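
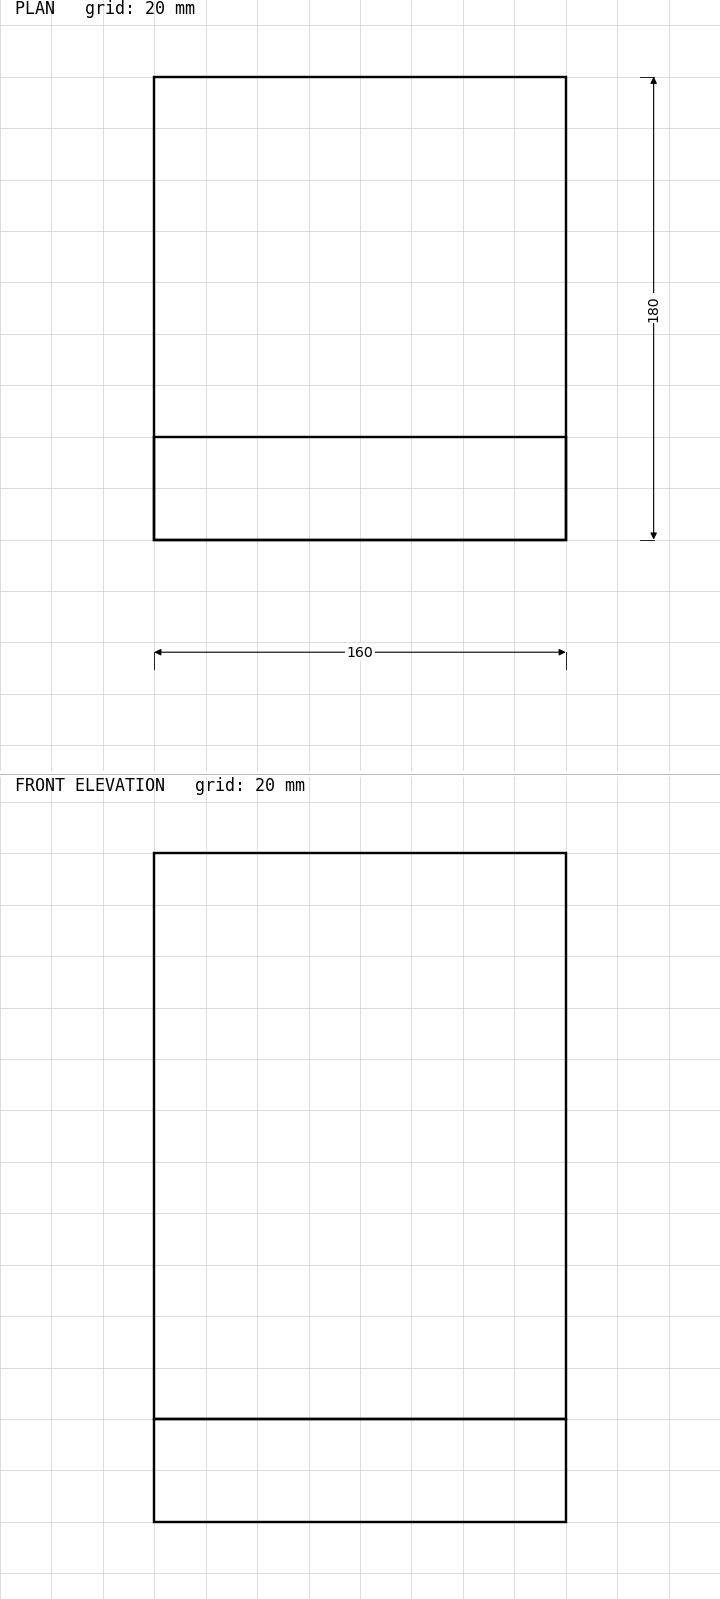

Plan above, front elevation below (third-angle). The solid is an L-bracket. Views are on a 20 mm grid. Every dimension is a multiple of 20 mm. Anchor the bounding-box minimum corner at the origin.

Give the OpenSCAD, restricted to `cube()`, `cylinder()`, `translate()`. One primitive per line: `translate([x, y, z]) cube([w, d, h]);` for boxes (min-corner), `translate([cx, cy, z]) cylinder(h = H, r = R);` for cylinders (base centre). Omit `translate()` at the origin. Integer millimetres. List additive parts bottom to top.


cube([160, 180, 40]);
translate([0, 0, 40]) cube([160, 40, 220]);


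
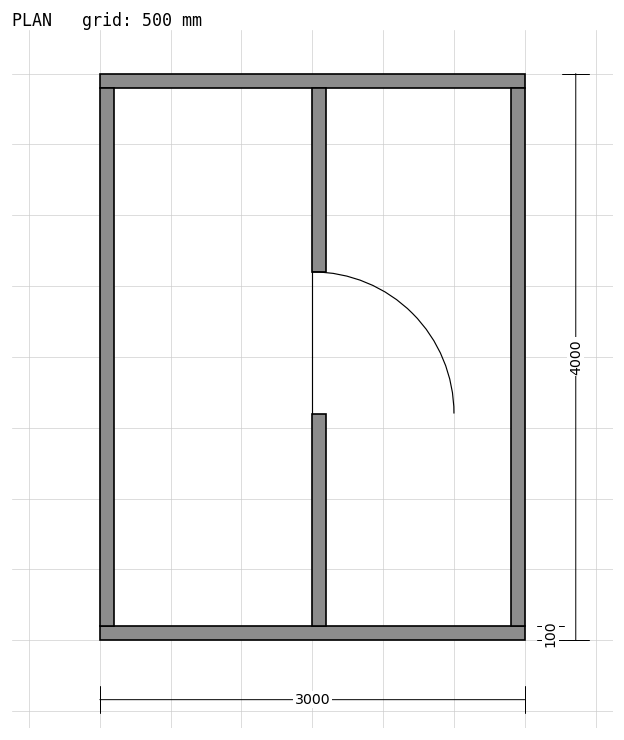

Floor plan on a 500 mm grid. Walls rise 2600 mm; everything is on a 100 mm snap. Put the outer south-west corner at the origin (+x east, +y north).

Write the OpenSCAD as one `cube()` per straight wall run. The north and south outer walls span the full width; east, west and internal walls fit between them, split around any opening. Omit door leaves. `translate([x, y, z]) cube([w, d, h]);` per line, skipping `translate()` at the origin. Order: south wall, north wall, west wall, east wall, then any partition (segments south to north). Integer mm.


cube([3000, 100, 2600]);
translate([0, 3900, 0]) cube([3000, 100, 2600]);
translate([0, 100, 0]) cube([100, 3800, 2600]);
translate([2900, 100, 0]) cube([100, 3800, 2600]);
translate([1500, 100, 0]) cube([100, 1500, 2600]);
translate([1500, 2600, 0]) cube([100, 1300, 2600]);


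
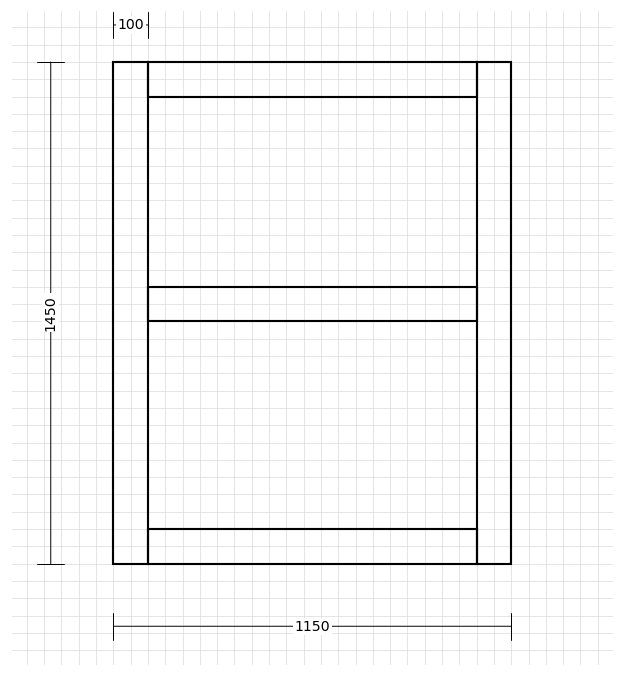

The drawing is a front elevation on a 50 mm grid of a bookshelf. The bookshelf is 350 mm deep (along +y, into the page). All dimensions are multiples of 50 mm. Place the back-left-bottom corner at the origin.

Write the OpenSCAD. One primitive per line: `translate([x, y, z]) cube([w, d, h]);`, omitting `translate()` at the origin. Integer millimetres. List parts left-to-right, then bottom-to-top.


cube([100, 350, 1450]);
translate([100, 0, 0]) cube([950, 350, 100]);
translate([100, 0, 700]) cube([950, 350, 100]);
translate([100, 0, 1350]) cube([950, 350, 100]);
translate([1050, 0, 0]) cube([100, 350, 1450]);


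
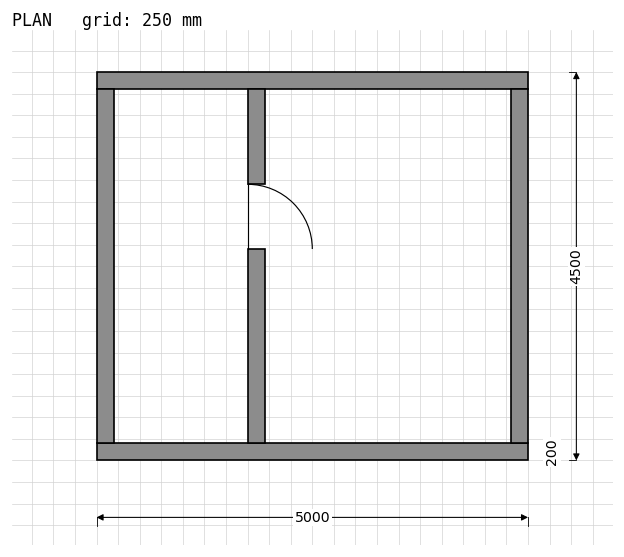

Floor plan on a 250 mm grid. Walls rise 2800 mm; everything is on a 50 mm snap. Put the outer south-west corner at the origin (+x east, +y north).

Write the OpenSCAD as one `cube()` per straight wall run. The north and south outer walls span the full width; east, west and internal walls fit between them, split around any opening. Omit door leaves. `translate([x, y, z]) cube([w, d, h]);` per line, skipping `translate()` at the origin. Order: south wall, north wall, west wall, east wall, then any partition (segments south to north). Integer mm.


cube([5000, 200, 2800]);
translate([0, 4300, 0]) cube([5000, 200, 2800]);
translate([0, 200, 0]) cube([200, 4100, 2800]);
translate([4800, 200, 0]) cube([200, 4100, 2800]);
translate([1750, 200, 0]) cube([200, 2250, 2800]);
translate([1750, 3200, 0]) cube([200, 1100, 2800]);


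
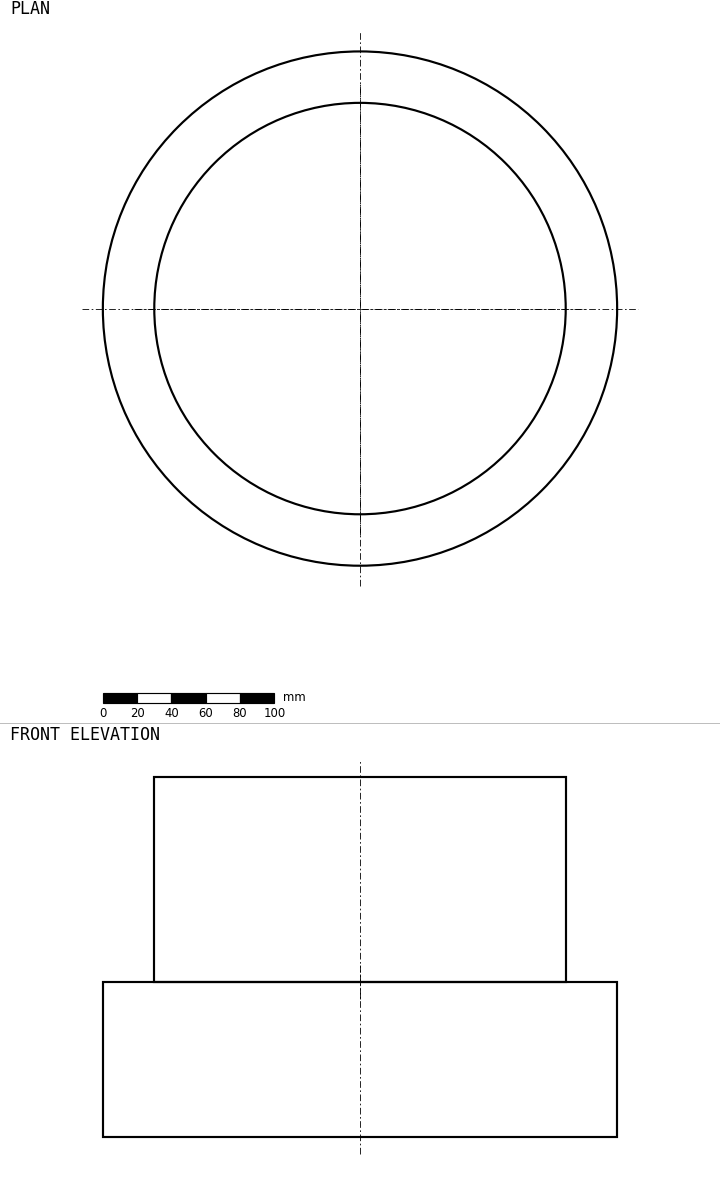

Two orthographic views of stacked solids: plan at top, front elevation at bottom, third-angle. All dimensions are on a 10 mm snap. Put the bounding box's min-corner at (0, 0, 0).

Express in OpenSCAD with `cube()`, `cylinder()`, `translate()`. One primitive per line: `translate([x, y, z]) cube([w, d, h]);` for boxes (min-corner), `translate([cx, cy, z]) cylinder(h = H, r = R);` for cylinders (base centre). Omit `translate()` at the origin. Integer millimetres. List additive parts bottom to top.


translate([150, 150, 0]) cylinder(h = 90, r = 150);
translate([150, 150, 90]) cylinder(h = 120, r = 120);


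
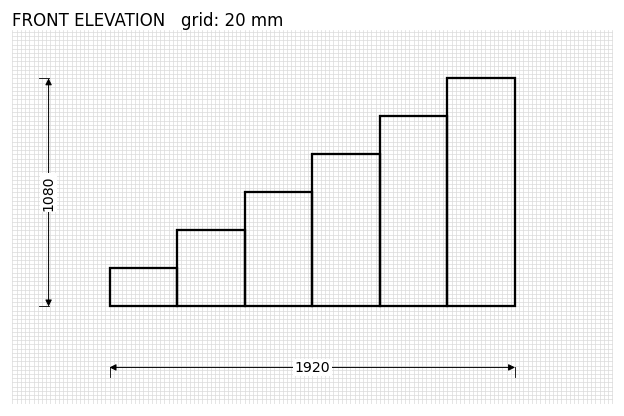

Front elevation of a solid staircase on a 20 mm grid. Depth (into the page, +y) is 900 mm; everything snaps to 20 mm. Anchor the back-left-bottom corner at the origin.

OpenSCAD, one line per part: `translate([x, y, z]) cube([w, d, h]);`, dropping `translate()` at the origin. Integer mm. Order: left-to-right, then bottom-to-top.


cube([320, 900, 180]);
translate([320, 0, 0]) cube([320, 900, 360]);
translate([640, 0, 0]) cube([320, 900, 540]);
translate([960, 0, 0]) cube([320, 900, 720]);
translate([1280, 0, 0]) cube([320, 900, 900]);
translate([1600, 0, 0]) cube([320, 900, 1080]);


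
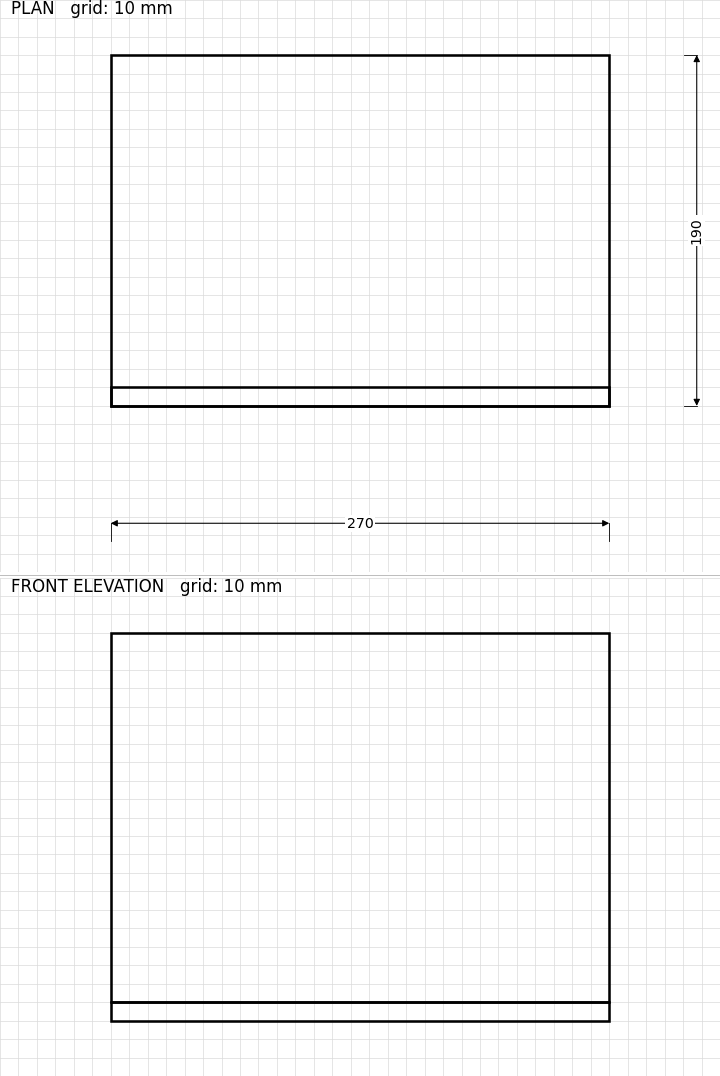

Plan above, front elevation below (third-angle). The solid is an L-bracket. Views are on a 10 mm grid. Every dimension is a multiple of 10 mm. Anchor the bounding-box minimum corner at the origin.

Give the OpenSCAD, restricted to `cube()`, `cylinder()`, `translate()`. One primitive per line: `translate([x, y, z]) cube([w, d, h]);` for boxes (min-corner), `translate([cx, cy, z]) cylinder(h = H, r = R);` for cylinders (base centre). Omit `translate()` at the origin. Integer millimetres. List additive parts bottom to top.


cube([270, 190, 10]);
translate([0, 0, 10]) cube([270, 10, 200]);


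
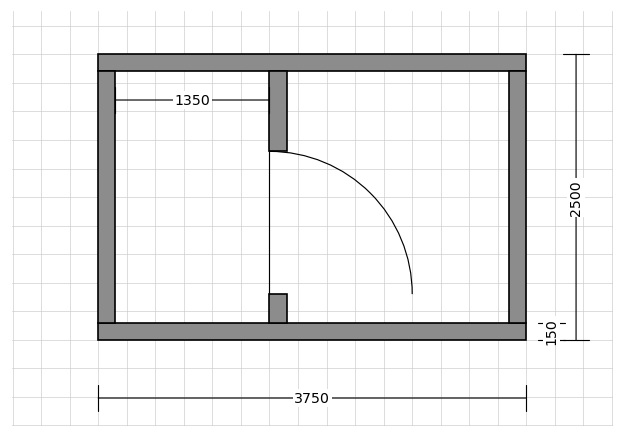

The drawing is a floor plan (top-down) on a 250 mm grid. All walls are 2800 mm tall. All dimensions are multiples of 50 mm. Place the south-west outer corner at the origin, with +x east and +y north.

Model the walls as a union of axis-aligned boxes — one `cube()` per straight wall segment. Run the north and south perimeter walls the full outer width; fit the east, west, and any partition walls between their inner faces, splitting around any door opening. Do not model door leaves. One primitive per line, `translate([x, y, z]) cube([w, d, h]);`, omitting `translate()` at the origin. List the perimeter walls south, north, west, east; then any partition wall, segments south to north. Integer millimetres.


cube([3750, 150, 2800]);
translate([0, 2350, 0]) cube([3750, 150, 2800]);
translate([0, 150, 0]) cube([150, 2200, 2800]);
translate([3600, 150, 0]) cube([150, 2200, 2800]);
translate([1500, 150, 0]) cube([150, 250, 2800]);
translate([1500, 1650, 0]) cube([150, 700, 2800]);


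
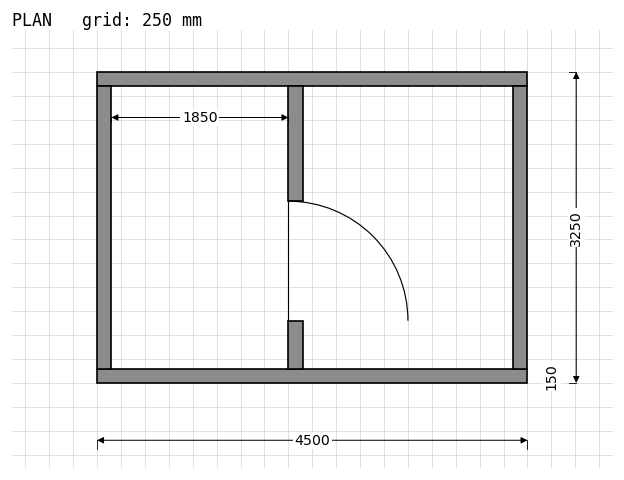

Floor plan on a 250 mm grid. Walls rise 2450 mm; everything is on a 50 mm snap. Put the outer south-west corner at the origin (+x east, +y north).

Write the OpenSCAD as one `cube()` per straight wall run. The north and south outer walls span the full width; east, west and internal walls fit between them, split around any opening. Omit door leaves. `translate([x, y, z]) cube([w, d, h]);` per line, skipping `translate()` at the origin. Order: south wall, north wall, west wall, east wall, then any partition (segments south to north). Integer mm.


cube([4500, 150, 2450]);
translate([0, 3100, 0]) cube([4500, 150, 2450]);
translate([0, 150, 0]) cube([150, 2950, 2450]);
translate([4350, 150, 0]) cube([150, 2950, 2450]);
translate([2000, 150, 0]) cube([150, 500, 2450]);
translate([2000, 1900, 0]) cube([150, 1200, 2450]);


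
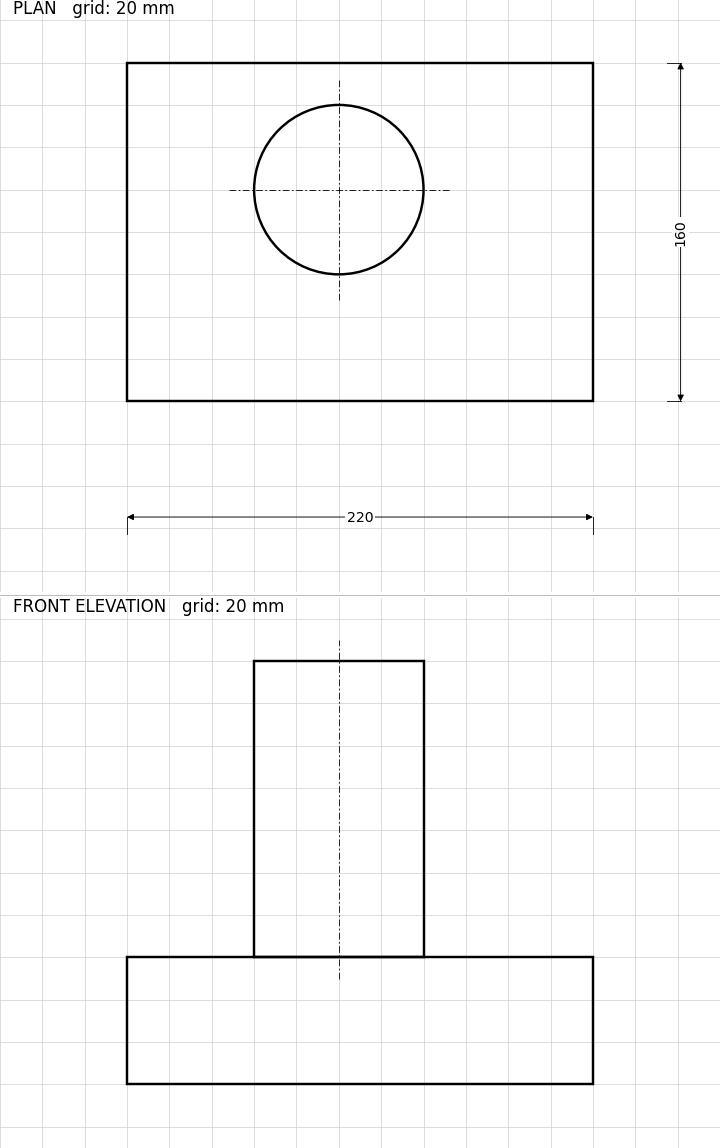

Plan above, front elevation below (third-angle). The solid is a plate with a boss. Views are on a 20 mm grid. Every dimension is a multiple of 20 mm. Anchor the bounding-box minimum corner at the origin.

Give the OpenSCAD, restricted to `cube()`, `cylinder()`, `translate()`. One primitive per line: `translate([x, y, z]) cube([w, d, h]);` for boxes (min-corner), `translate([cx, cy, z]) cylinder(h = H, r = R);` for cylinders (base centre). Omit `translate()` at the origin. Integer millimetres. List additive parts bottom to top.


cube([220, 160, 60]);
translate([100, 100, 60]) cylinder(h = 140, r = 40);


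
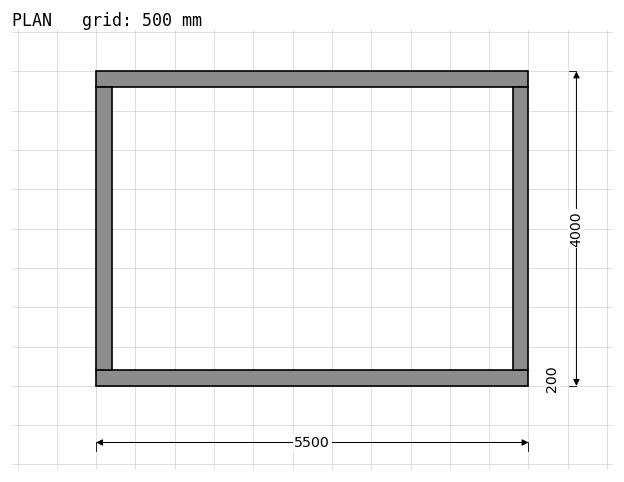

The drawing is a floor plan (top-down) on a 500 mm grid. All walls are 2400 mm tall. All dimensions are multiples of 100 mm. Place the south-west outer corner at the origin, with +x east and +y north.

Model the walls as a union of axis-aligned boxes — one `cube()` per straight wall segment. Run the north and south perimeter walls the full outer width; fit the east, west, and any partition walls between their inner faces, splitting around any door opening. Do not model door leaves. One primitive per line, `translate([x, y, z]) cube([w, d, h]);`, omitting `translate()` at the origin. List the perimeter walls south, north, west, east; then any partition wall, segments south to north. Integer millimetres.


cube([5500, 200, 2400]);
translate([0, 3800, 0]) cube([5500, 200, 2400]);
translate([0, 200, 0]) cube([200, 3600, 2400]);
translate([5300, 200, 0]) cube([200, 3600, 2400]);


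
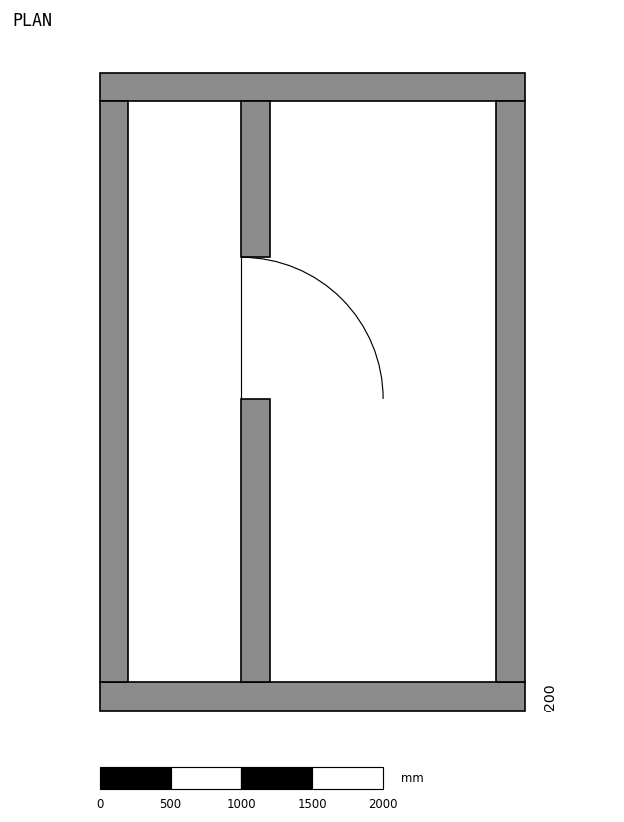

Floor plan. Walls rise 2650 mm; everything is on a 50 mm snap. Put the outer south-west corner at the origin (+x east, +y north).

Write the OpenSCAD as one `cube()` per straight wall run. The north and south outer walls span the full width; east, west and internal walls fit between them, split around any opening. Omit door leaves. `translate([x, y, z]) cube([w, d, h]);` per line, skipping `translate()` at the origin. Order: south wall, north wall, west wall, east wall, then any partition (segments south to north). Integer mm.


cube([3000, 200, 2650]);
translate([0, 4300, 0]) cube([3000, 200, 2650]);
translate([0, 200, 0]) cube([200, 4100, 2650]);
translate([2800, 200, 0]) cube([200, 4100, 2650]);
translate([1000, 200, 0]) cube([200, 2000, 2650]);
translate([1000, 3200, 0]) cube([200, 1100, 2650]);


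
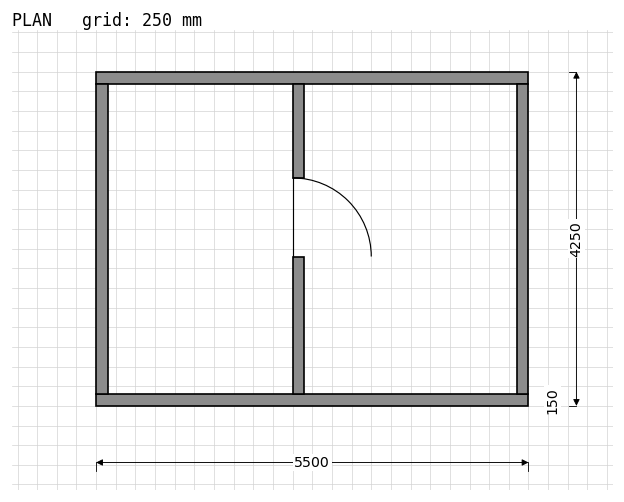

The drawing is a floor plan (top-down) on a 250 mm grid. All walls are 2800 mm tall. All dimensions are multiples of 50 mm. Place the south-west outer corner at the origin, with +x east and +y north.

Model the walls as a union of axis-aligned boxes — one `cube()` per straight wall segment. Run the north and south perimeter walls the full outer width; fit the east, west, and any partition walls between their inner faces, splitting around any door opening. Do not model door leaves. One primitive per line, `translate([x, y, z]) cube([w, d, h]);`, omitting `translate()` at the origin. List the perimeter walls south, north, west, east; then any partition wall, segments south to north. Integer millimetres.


cube([5500, 150, 2800]);
translate([0, 4100, 0]) cube([5500, 150, 2800]);
translate([0, 150, 0]) cube([150, 3950, 2800]);
translate([5350, 150, 0]) cube([150, 3950, 2800]);
translate([2500, 150, 0]) cube([150, 1750, 2800]);
translate([2500, 2900, 0]) cube([150, 1200, 2800]);


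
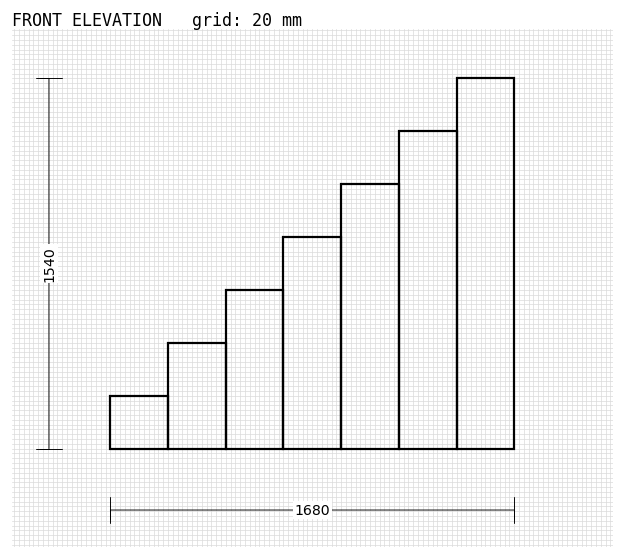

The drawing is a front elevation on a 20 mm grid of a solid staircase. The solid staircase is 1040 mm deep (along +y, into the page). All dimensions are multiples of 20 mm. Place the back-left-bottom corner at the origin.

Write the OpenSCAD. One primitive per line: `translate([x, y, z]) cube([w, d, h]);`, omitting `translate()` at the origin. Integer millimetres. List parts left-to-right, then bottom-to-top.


cube([240, 1040, 220]);
translate([240, 0, 0]) cube([240, 1040, 440]);
translate([480, 0, 0]) cube([240, 1040, 660]);
translate([720, 0, 0]) cube([240, 1040, 880]);
translate([960, 0, 0]) cube([240, 1040, 1100]);
translate([1200, 0, 0]) cube([240, 1040, 1320]);
translate([1440, 0, 0]) cube([240, 1040, 1540]);


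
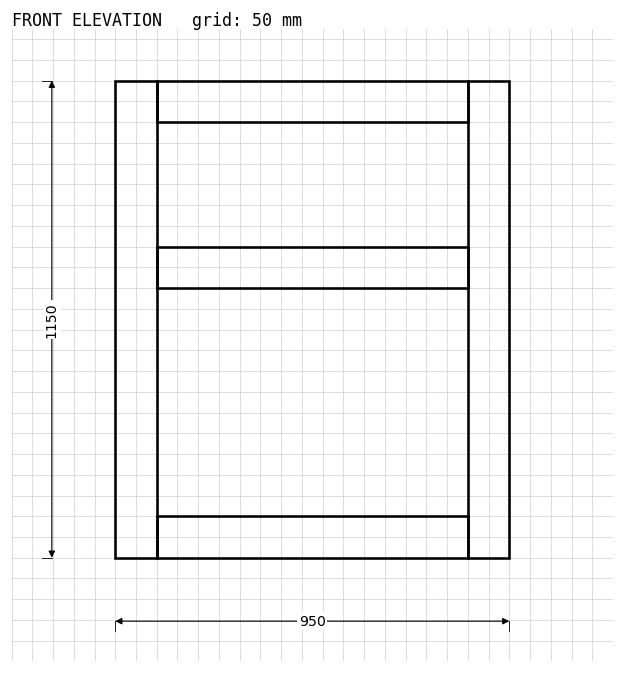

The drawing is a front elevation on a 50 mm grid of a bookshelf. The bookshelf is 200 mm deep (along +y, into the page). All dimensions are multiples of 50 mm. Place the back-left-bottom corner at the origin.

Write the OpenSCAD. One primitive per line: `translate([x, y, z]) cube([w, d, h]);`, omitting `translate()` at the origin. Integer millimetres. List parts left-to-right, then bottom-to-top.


cube([100, 200, 1150]);
translate([100, 0, 0]) cube([750, 200, 100]);
translate([100, 0, 650]) cube([750, 200, 100]);
translate([100, 0, 1050]) cube([750, 200, 100]);
translate([850, 0, 0]) cube([100, 200, 1150]);


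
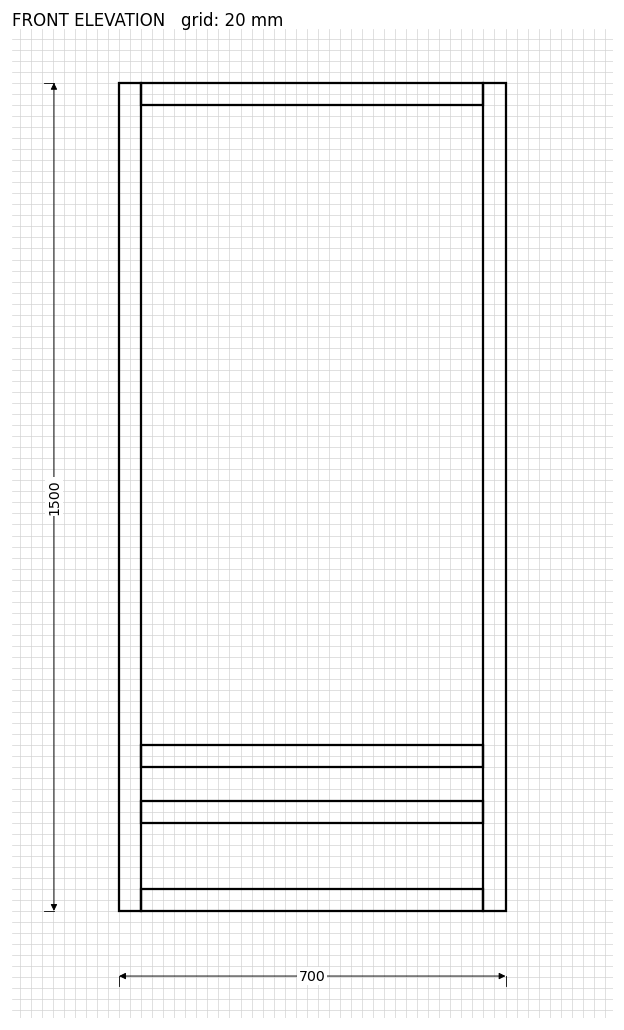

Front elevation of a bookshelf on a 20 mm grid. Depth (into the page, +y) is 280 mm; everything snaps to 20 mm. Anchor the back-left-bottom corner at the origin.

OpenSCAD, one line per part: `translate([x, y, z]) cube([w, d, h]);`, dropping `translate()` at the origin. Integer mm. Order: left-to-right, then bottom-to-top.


cube([40, 280, 1500]);
translate([40, 0, 0]) cube([620, 280, 40]);
translate([40, 0, 160]) cube([620, 280, 40]);
translate([40, 0, 260]) cube([620, 280, 40]);
translate([40, 0, 1460]) cube([620, 280, 40]);
translate([660, 0, 0]) cube([40, 280, 1500]);


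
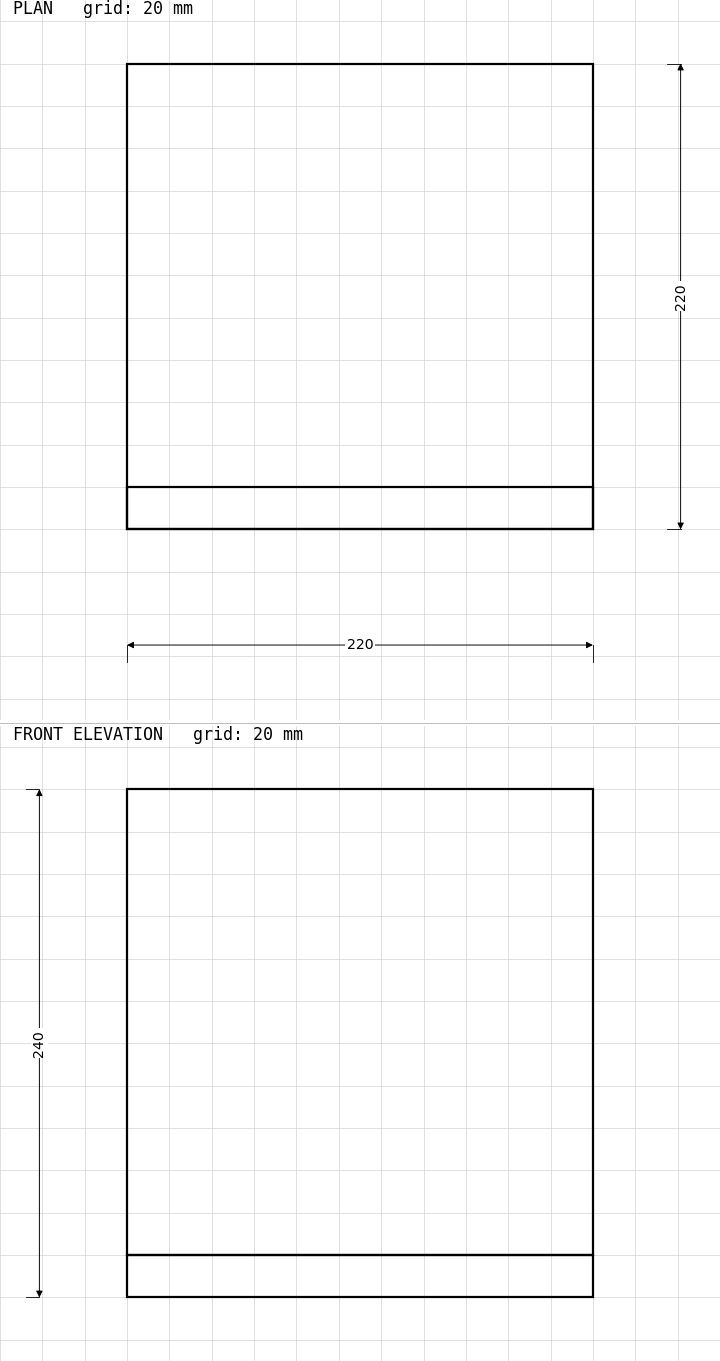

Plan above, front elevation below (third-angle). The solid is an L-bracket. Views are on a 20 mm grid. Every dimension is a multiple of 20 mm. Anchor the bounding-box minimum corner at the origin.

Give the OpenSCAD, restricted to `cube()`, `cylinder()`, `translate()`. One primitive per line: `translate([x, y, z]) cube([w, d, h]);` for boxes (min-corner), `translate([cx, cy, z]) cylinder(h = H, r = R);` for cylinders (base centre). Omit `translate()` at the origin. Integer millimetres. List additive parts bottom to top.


cube([220, 220, 20]);
translate([0, 0, 20]) cube([220, 20, 220]);


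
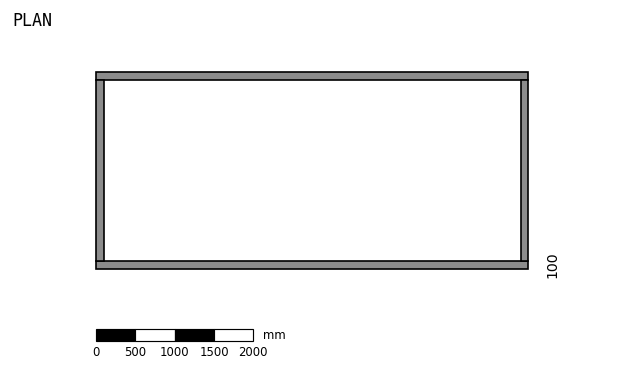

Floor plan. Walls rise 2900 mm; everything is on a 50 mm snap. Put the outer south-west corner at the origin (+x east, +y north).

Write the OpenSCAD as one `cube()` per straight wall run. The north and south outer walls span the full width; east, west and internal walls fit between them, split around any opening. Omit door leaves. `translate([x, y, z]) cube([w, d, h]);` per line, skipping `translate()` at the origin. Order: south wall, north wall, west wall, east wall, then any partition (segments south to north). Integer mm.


cube([5500, 100, 2900]);
translate([0, 2400, 0]) cube([5500, 100, 2900]);
translate([0, 100, 0]) cube([100, 2300, 2900]);
translate([5400, 100, 0]) cube([100, 2300, 2900]);


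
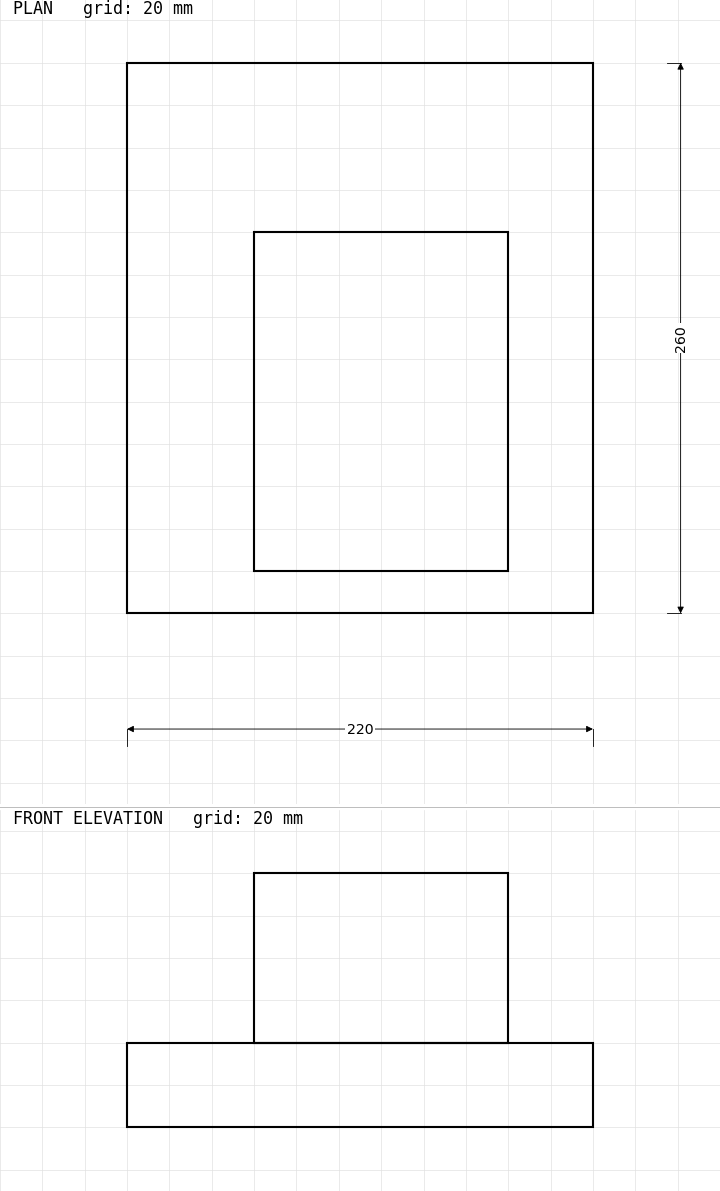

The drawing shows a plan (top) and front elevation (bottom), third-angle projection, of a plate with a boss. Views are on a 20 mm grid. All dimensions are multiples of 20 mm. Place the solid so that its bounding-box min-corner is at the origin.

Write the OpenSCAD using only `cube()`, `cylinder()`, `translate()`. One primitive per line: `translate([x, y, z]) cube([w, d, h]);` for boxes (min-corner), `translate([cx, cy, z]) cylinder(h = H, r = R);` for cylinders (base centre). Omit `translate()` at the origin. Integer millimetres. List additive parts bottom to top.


cube([220, 260, 40]);
translate([60, 20, 40]) cube([120, 160, 80]);


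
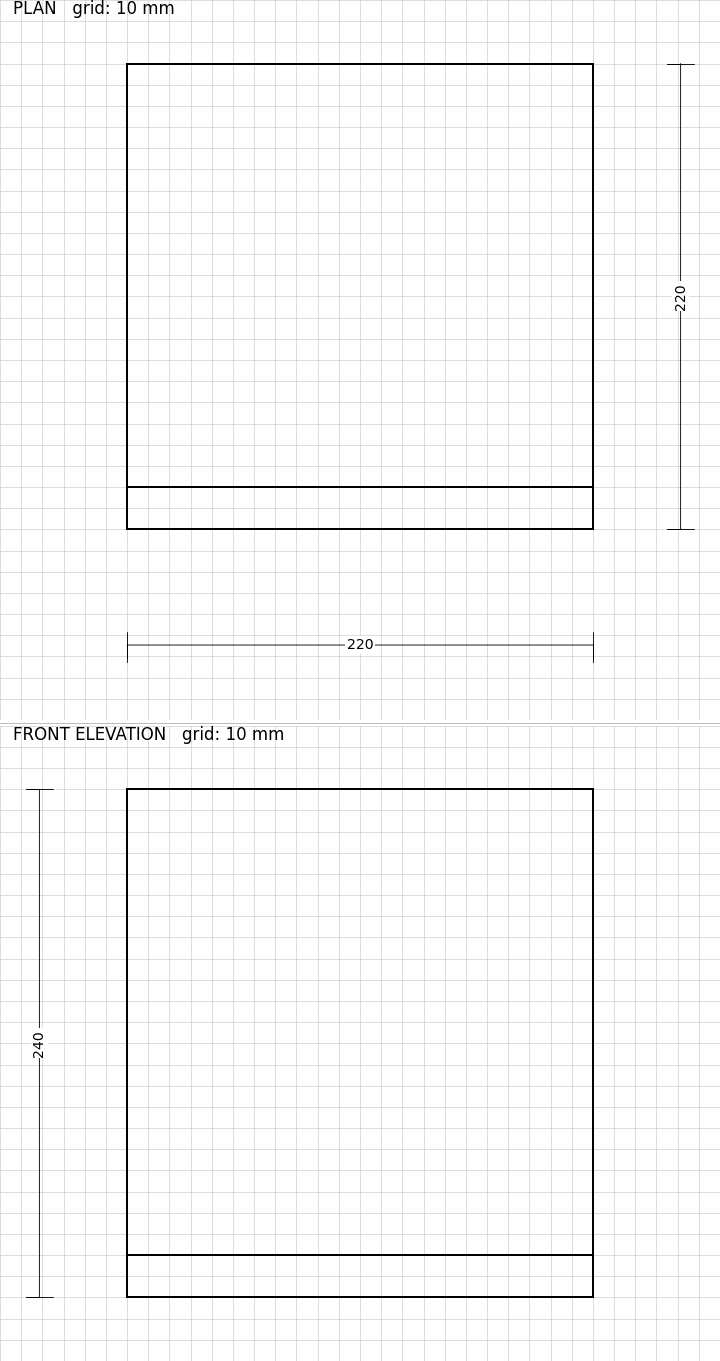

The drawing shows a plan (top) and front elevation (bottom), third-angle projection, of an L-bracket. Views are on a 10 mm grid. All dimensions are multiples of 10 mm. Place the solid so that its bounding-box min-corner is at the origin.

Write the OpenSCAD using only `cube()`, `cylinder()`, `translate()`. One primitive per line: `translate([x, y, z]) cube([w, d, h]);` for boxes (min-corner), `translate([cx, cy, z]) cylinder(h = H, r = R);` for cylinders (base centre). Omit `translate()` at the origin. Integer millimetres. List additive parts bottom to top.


cube([220, 220, 20]);
translate([0, 0, 20]) cube([220, 20, 220]);


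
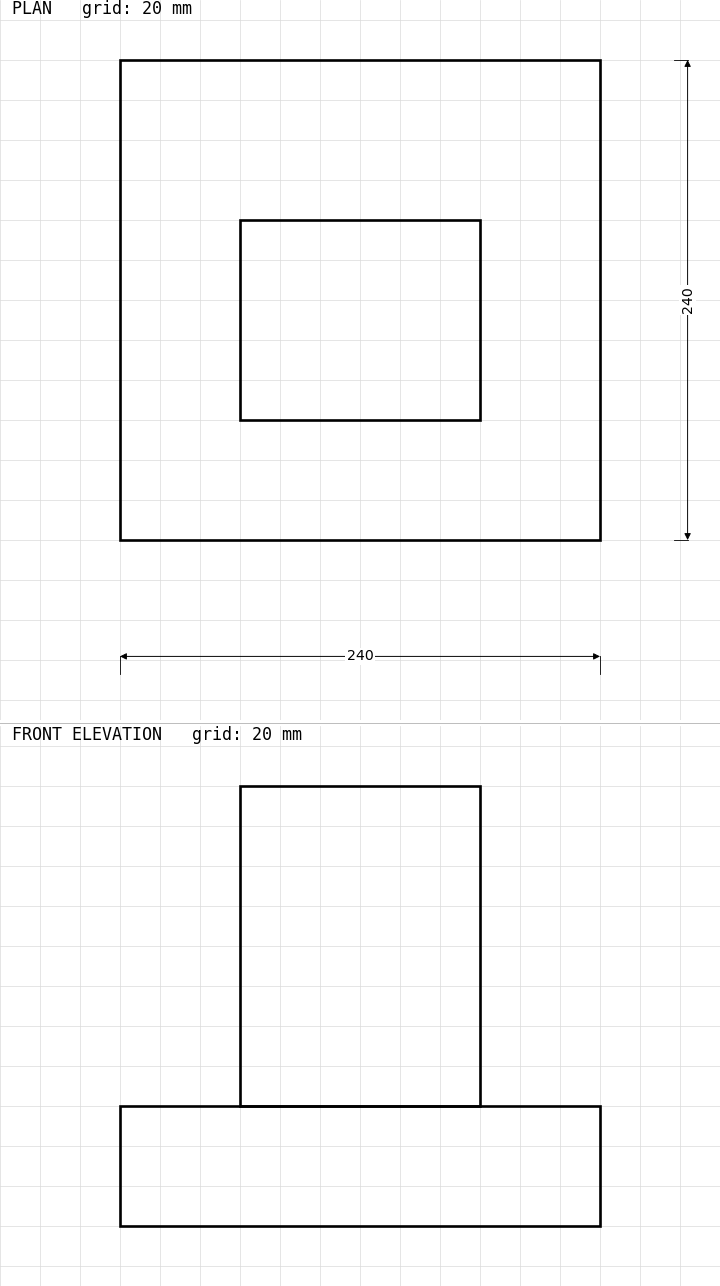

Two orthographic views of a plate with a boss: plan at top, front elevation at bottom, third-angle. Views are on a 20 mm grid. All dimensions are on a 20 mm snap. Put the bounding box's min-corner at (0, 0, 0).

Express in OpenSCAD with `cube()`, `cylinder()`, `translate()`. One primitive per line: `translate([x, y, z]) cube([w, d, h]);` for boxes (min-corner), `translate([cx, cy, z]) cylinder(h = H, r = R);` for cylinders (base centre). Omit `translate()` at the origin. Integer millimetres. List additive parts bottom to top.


cube([240, 240, 60]);
translate([60, 60, 60]) cube([120, 100, 160]);


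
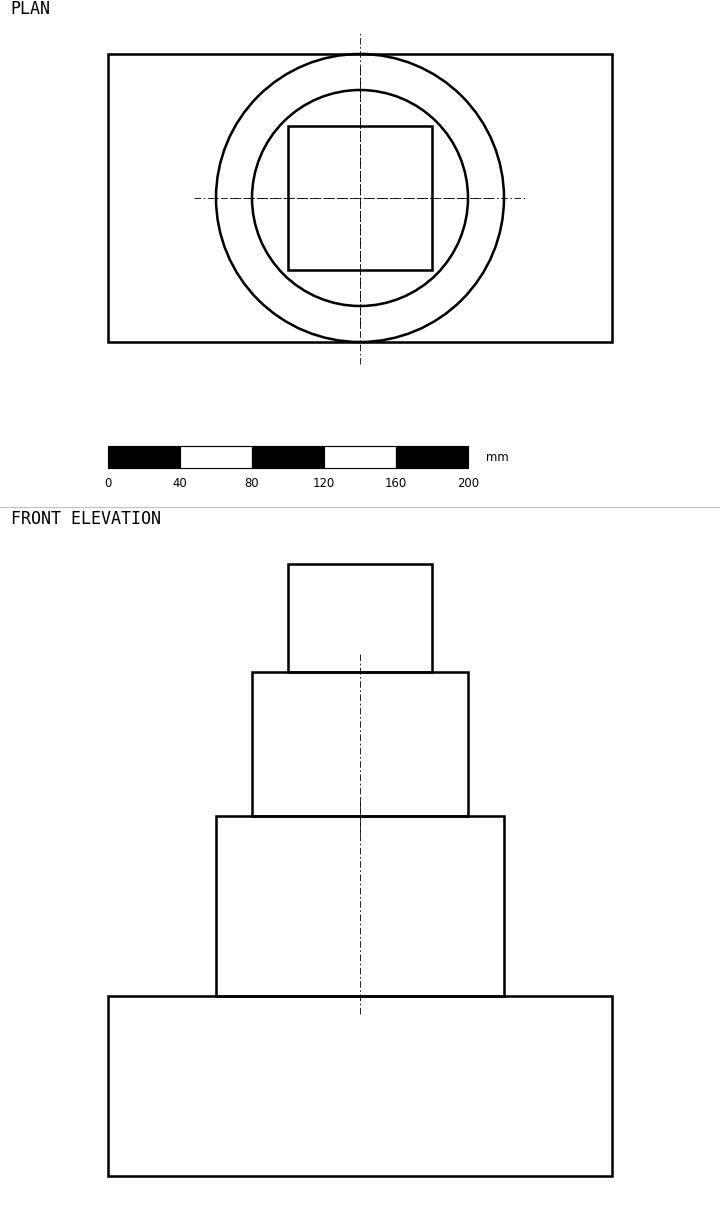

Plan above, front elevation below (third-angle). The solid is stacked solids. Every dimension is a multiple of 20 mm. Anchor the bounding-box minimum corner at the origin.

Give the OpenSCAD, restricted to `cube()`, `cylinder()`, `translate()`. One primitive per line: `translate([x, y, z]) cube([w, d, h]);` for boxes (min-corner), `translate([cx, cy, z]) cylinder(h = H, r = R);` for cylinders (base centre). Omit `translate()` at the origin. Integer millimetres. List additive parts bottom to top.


cube([280, 160, 100]);
translate([140, 80, 100]) cylinder(h = 100, r = 80);
translate([140, 80, 200]) cylinder(h = 80, r = 60);
translate([100, 40, 280]) cube([80, 80, 60]);


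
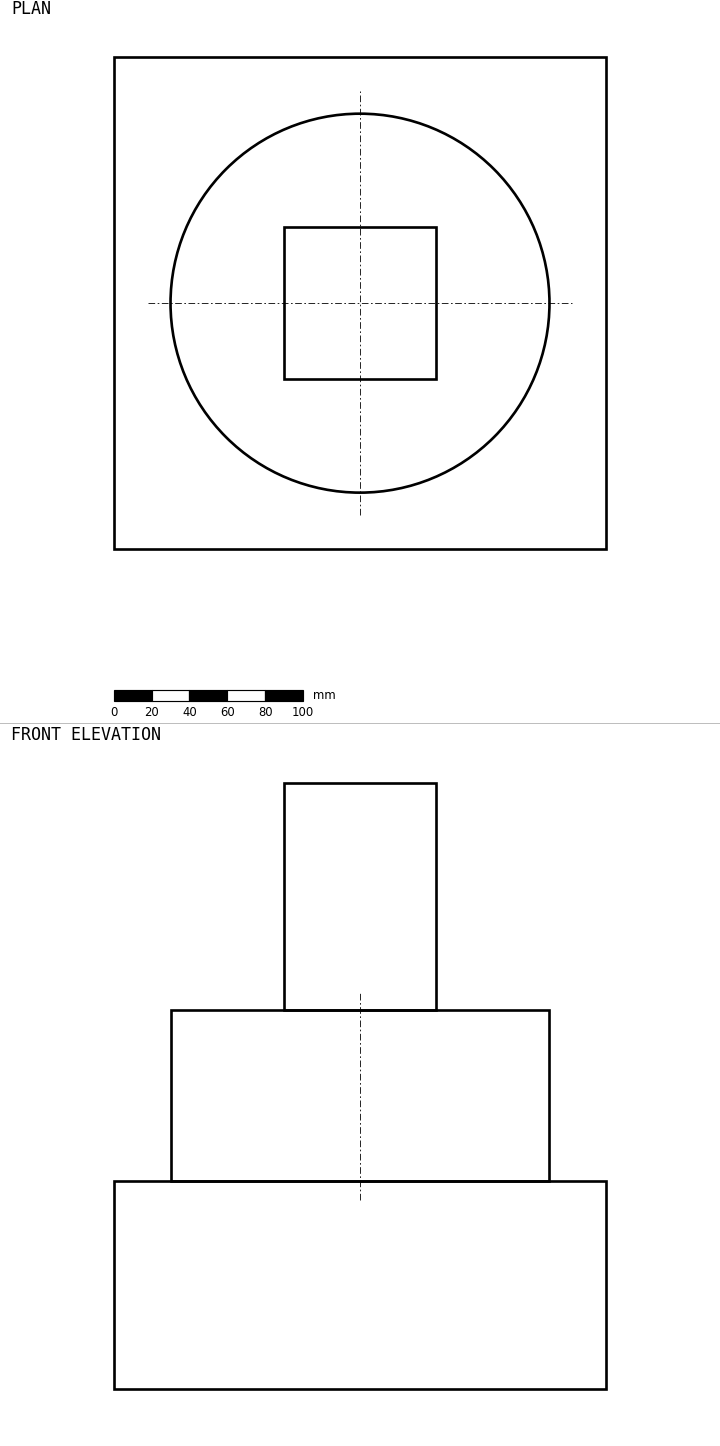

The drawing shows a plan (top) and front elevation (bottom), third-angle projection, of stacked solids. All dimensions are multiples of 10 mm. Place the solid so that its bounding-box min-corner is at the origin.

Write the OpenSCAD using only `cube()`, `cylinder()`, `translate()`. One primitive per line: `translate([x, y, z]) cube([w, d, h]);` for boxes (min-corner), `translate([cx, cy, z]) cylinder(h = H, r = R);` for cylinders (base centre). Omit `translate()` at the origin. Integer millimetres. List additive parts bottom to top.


cube([260, 260, 110]);
translate([130, 130, 110]) cylinder(h = 90, r = 100);
translate([90, 90, 200]) cube([80, 80, 120]);


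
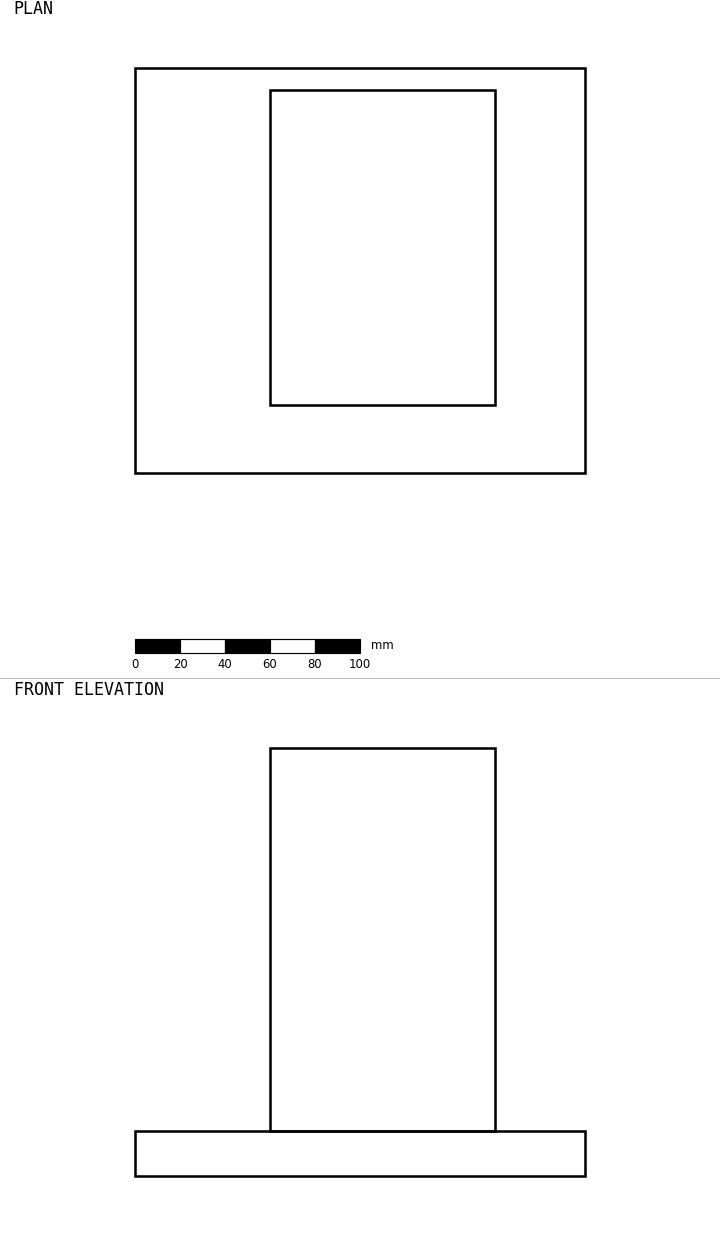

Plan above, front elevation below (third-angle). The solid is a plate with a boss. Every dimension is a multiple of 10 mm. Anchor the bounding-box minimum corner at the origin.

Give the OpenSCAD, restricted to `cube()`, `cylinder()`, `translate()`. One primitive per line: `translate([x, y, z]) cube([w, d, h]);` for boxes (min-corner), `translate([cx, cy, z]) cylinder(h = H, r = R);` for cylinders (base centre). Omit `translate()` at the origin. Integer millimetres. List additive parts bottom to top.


cube([200, 180, 20]);
translate([60, 30, 20]) cube([100, 140, 170]);


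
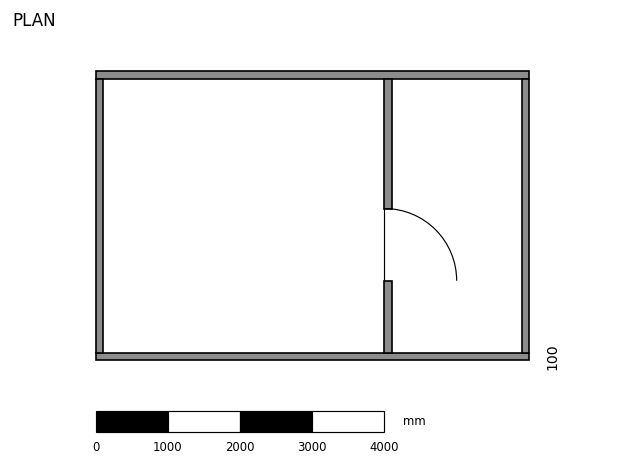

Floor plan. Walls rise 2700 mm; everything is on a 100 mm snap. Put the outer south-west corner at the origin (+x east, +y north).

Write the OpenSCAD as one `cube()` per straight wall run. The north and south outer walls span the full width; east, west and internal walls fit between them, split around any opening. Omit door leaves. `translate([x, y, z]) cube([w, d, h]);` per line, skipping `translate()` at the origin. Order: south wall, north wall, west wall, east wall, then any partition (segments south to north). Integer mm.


cube([6000, 100, 2700]);
translate([0, 3900, 0]) cube([6000, 100, 2700]);
translate([0, 100, 0]) cube([100, 3800, 2700]);
translate([5900, 100, 0]) cube([100, 3800, 2700]);
translate([4000, 100, 0]) cube([100, 1000, 2700]);
translate([4000, 2100, 0]) cube([100, 1800, 2700]);


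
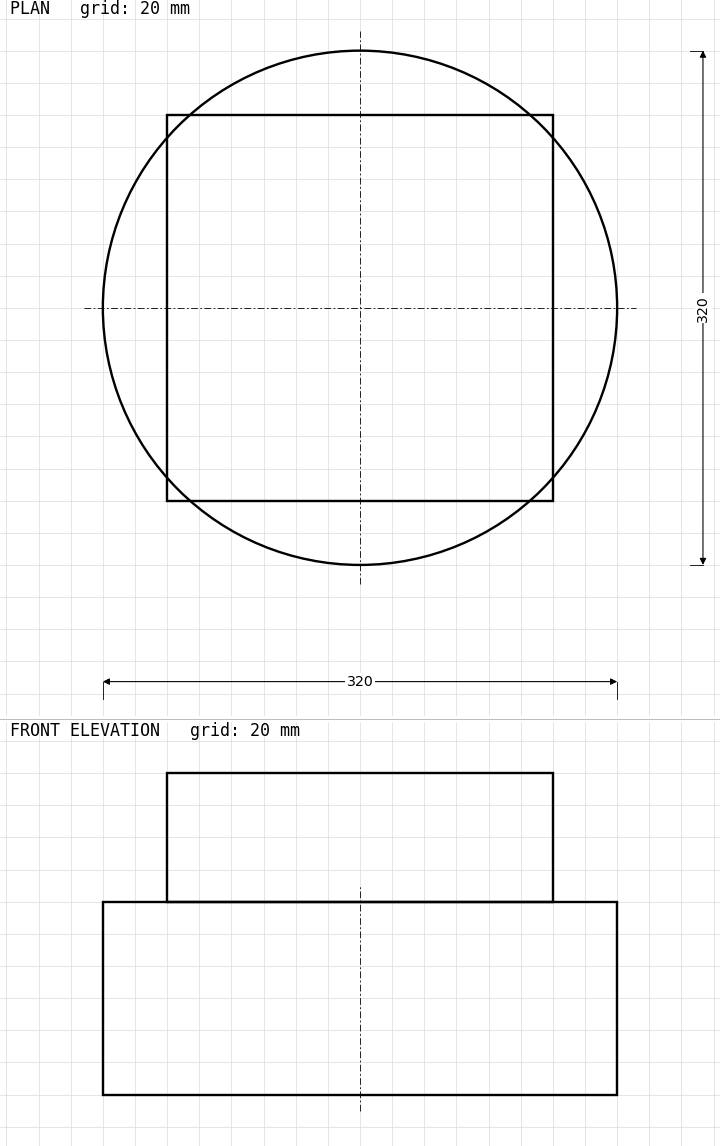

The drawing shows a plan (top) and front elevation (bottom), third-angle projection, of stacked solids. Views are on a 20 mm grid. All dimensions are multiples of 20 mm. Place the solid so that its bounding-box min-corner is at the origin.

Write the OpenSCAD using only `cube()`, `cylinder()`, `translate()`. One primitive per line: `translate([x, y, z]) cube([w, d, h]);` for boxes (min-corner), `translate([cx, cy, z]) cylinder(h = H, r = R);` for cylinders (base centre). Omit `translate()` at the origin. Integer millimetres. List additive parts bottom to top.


translate([160, 160, 0]) cylinder(h = 120, r = 160);
translate([40, 40, 120]) cube([240, 240, 80]);


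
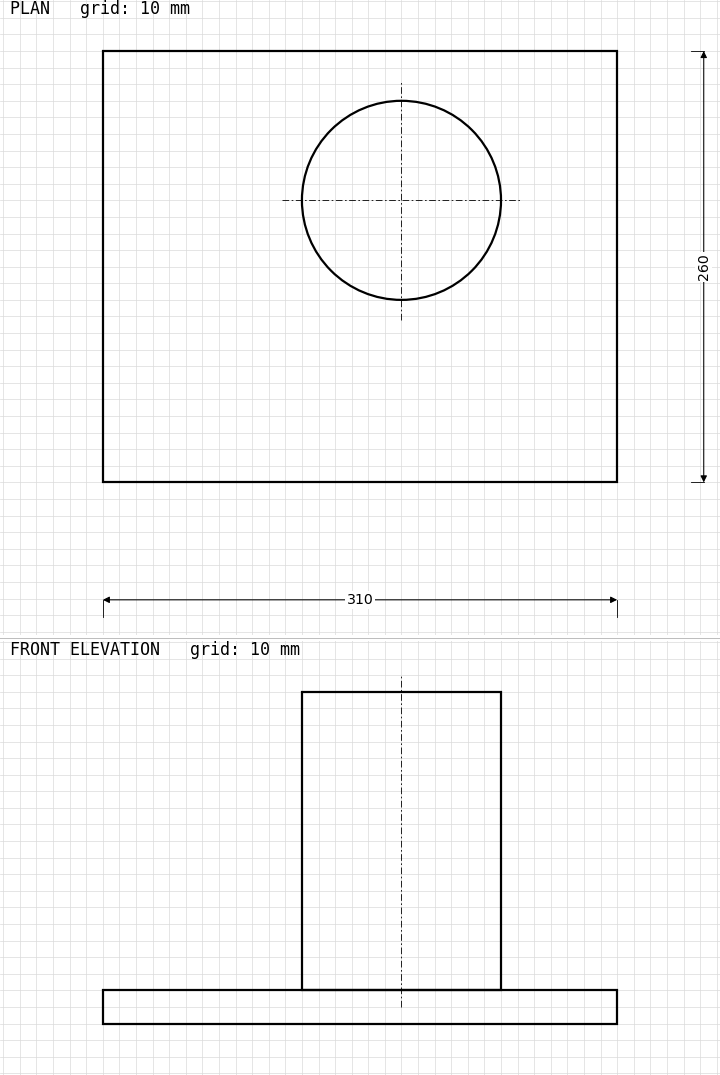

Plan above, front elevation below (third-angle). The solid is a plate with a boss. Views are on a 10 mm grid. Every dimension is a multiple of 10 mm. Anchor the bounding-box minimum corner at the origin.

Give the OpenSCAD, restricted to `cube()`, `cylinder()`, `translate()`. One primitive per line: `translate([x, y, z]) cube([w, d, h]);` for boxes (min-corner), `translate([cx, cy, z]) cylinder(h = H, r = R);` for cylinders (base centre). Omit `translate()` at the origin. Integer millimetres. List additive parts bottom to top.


cube([310, 260, 20]);
translate([180, 170, 20]) cylinder(h = 180, r = 60);


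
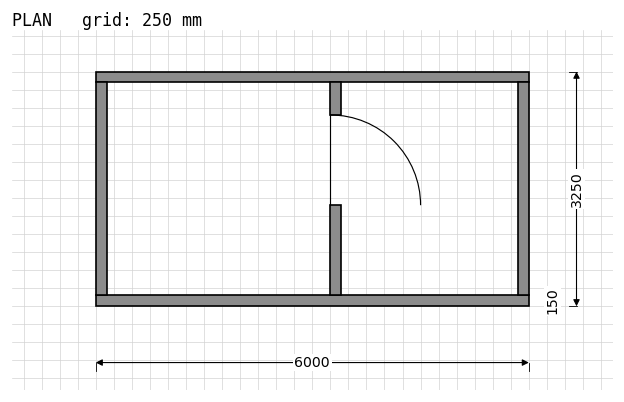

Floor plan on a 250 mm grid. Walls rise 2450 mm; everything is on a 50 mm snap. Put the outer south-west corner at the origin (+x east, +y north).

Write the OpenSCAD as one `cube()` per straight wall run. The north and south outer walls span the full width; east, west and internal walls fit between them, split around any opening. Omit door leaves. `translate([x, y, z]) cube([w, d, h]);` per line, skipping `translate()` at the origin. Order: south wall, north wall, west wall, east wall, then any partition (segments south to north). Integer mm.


cube([6000, 150, 2450]);
translate([0, 3100, 0]) cube([6000, 150, 2450]);
translate([0, 150, 0]) cube([150, 2950, 2450]);
translate([5850, 150, 0]) cube([150, 2950, 2450]);
translate([3250, 150, 0]) cube([150, 1250, 2450]);
translate([3250, 2650, 0]) cube([150, 450, 2450]);


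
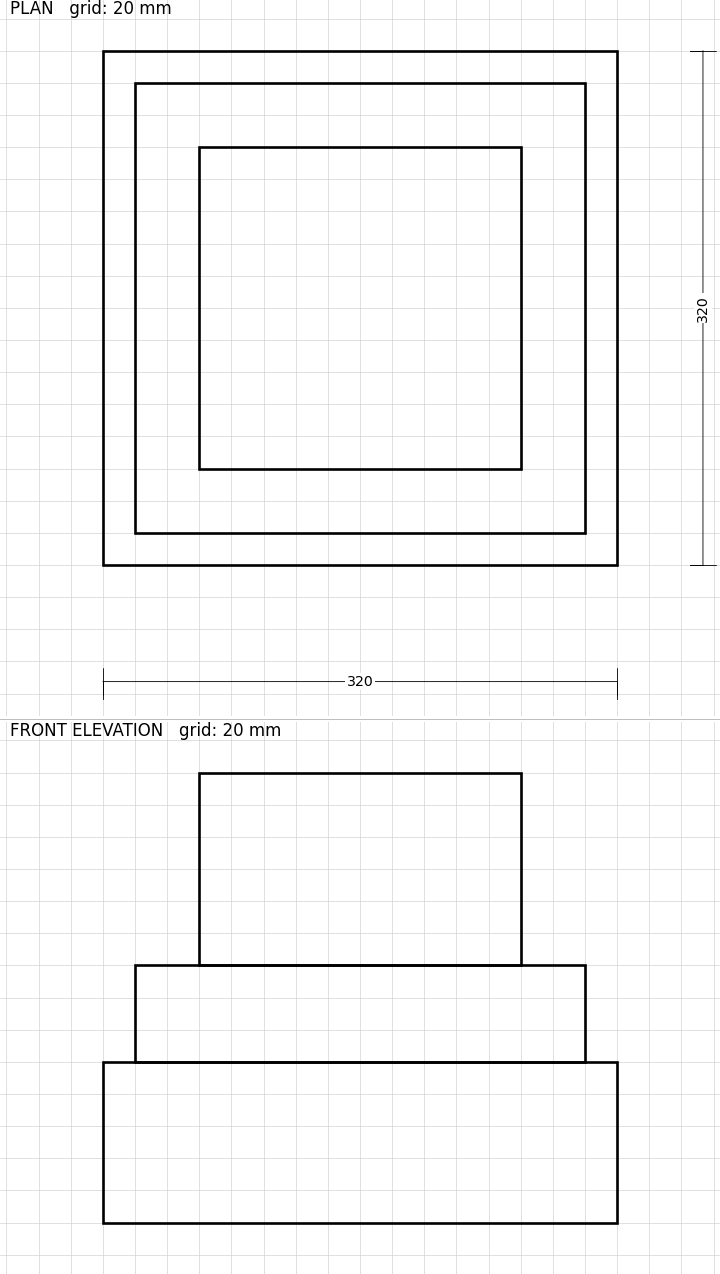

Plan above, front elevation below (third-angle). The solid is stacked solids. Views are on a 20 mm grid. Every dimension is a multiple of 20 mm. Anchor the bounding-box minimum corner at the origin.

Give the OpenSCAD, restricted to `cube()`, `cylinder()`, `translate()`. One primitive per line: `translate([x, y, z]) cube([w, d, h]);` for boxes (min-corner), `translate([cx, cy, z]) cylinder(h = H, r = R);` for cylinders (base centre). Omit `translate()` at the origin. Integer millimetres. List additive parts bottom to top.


cube([320, 320, 100]);
translate([20, 20, 100]) cube([280, 280, 60]);
translate([60, 60, 160]) cube([200, 200, 120]);


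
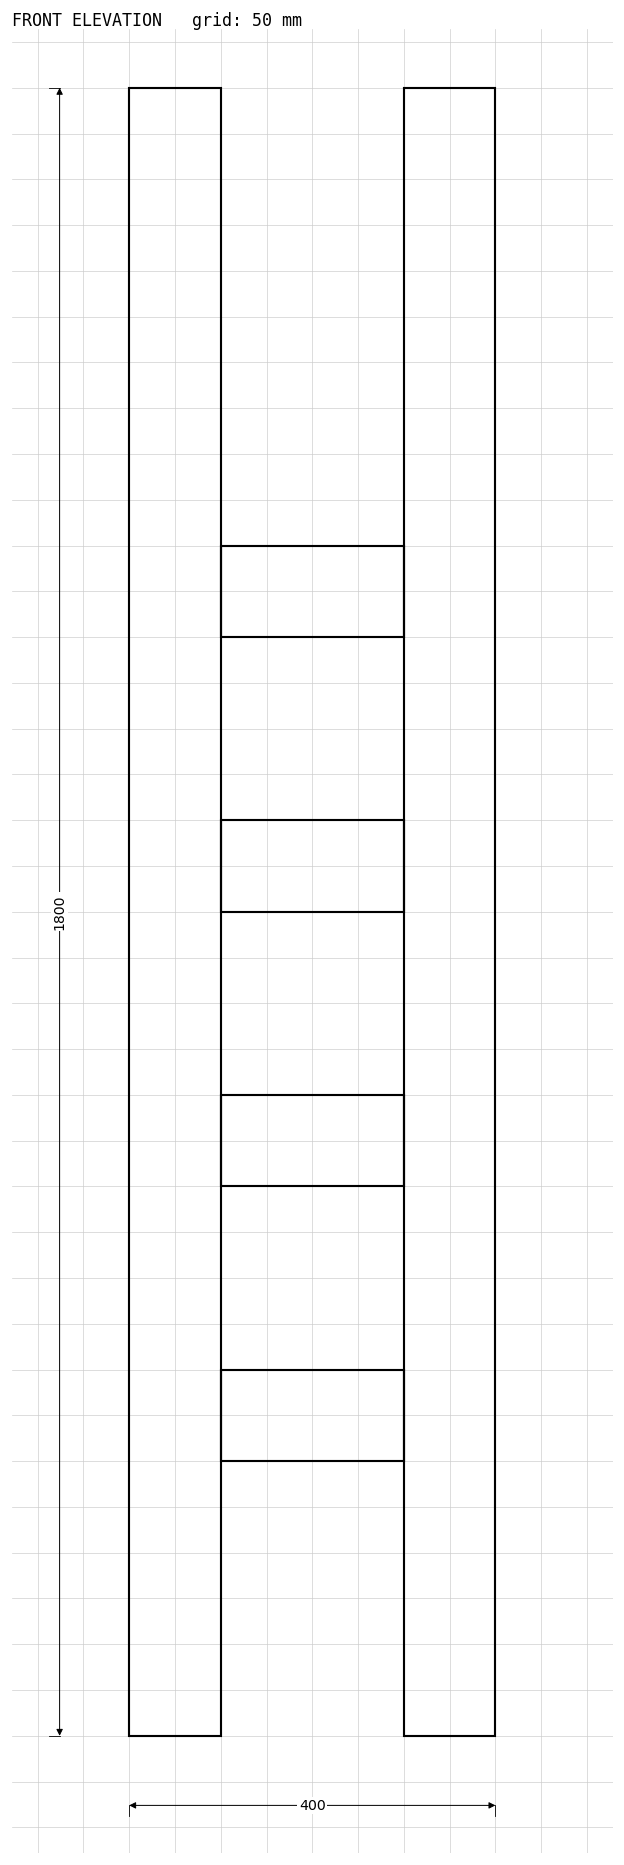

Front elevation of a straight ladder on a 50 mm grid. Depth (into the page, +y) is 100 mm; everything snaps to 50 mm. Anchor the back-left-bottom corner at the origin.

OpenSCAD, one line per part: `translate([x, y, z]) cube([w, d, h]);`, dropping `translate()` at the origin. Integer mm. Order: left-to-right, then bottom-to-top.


cube([100, 100, 1800]);
translate([100, 0, 300]) cube([200, 100, 100]);
translate([100, 0, 600]) cube([200, 100, 100]);
translate([100, 0, 900]) cube([200, 100, 100]);
translate([100, 0, 1200]) cube([200, 100, 100]);
translate([300, 0, 0]) cube([100, 100, 1800]);


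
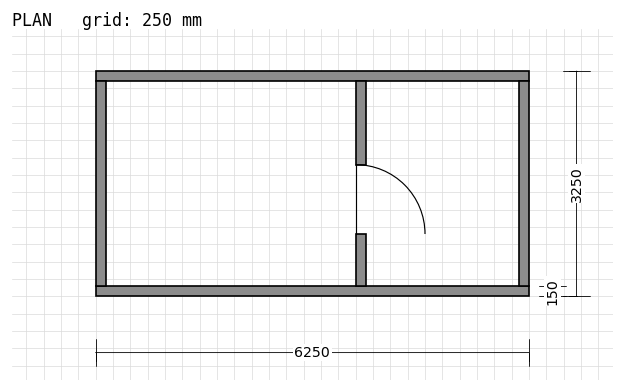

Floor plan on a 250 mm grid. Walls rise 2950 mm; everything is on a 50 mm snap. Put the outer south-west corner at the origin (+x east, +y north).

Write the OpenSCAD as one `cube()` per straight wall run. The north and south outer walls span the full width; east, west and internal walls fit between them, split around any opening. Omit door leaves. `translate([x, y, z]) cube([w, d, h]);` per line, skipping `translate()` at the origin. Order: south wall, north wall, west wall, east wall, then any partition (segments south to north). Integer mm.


cube([6250, 150, 2950]);
translate([0, 3100, 0]) cube([6250, 150, 2950]);
translate([0, 150, 0]) cube([150, 2950, 2950]);
translate([6100, 150, 0]) cube([150, 2950, 2950]);
translate([3750, 150, 0]) cube([150, 750, 2950]);
translate([3750, 1900, 0]) cube([150, 1200, 2950]);


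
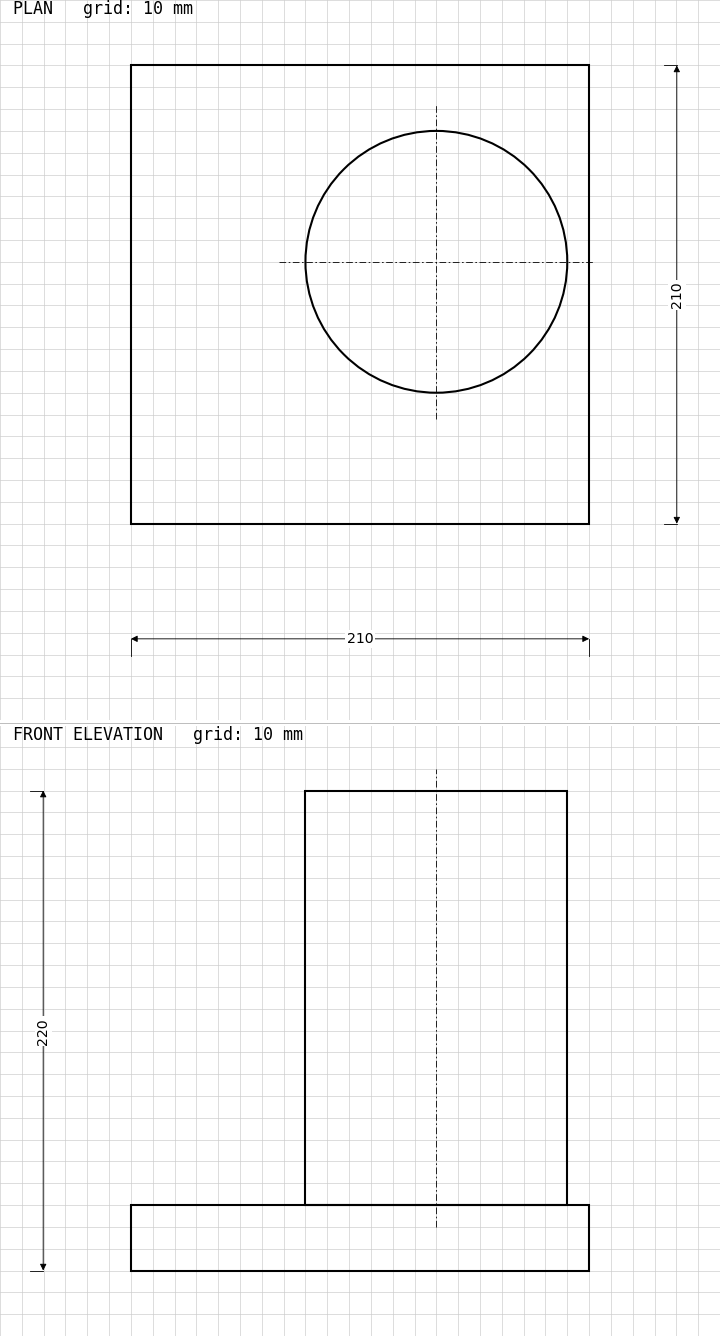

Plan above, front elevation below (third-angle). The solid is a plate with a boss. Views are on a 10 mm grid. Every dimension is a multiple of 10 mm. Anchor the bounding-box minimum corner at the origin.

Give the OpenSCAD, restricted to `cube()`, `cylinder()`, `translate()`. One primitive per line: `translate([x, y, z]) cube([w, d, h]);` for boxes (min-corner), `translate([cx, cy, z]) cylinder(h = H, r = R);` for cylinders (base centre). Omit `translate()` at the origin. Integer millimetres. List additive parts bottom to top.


cube([210, 210, 30]);
translate([140, 120, 30]) cylinder(h = 190, r = 60);


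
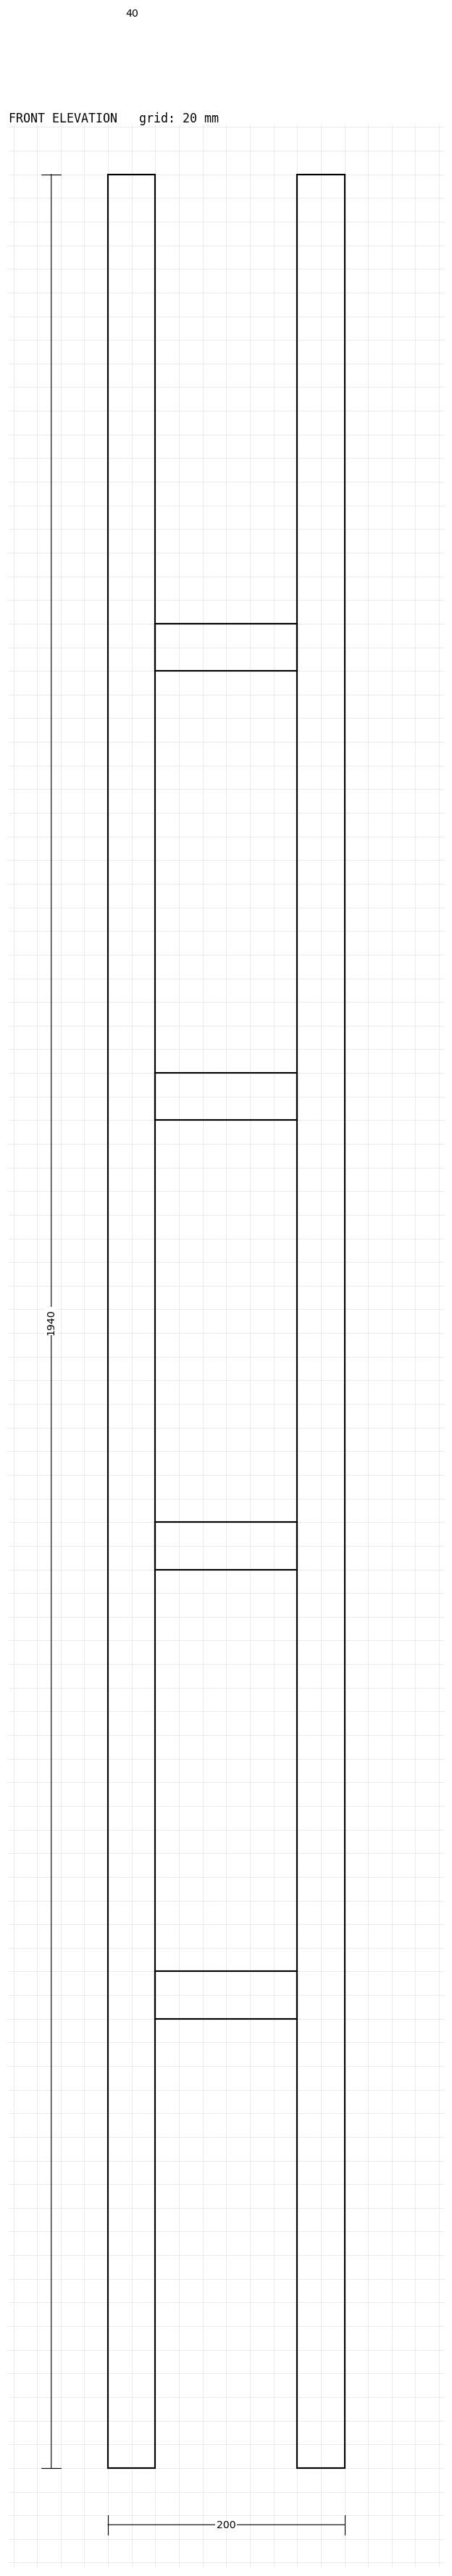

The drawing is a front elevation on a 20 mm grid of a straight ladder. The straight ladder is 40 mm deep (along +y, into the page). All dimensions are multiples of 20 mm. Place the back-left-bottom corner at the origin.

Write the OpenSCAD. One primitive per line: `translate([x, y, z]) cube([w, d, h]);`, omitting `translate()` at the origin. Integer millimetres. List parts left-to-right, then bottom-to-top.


cube([40, 40, 1940]);
translate([40, 0, 380]) cube([120, 40, 40]);
translate([40, 0, 760]) cube([120, 40, 40]);
translate([40, 0, 1140]) cube([120, 40, 40]);
translate([40, 0, 1520]) cube([120, 40, 40]);
translate([160, 0, 0]) cube([40, 40, 1940]);


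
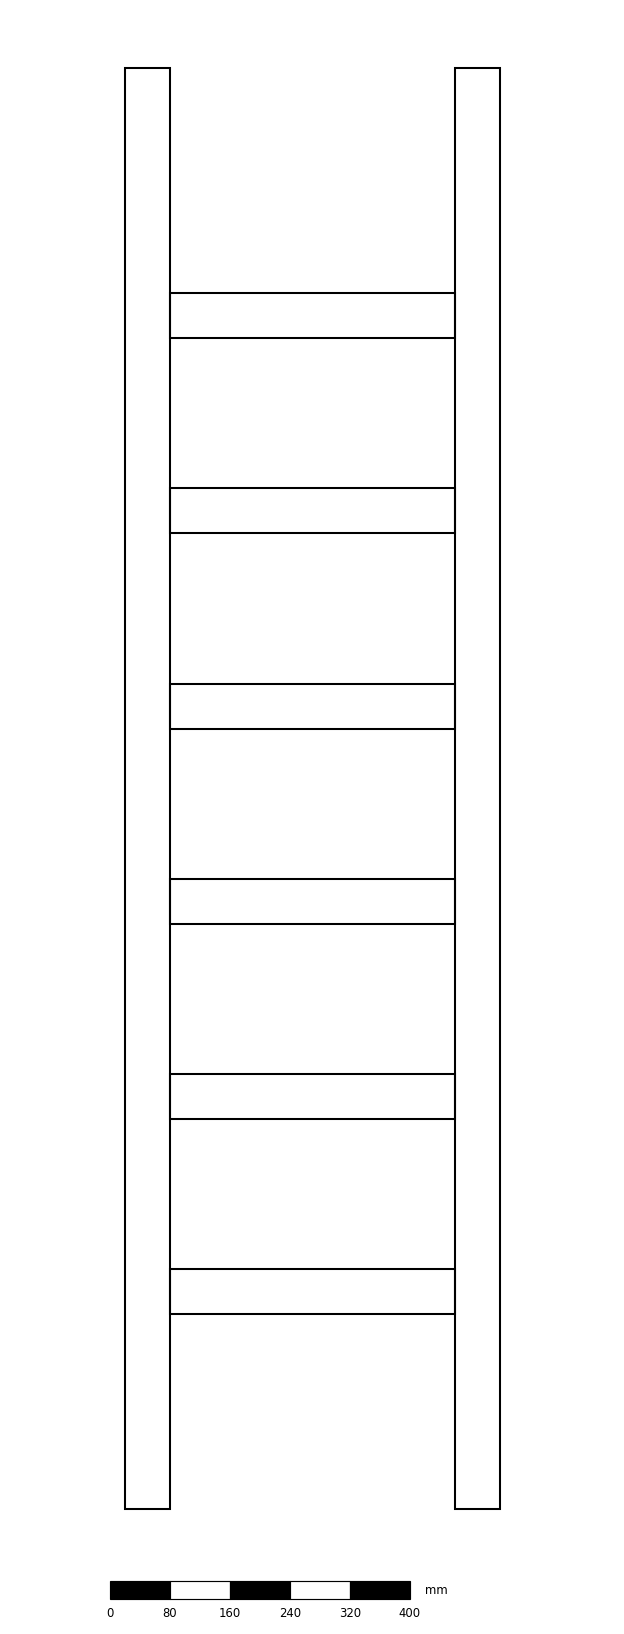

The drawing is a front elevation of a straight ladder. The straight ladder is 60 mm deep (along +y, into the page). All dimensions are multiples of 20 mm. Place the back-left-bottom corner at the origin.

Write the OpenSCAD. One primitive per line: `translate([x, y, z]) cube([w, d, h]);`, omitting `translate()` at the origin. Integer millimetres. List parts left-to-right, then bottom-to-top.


cube([60, 60, 1920]);
translate([60, 0, 260]) cube([380, 60, 60]);
translate([60, 0, 520]) cube([380, 60, 60]);
translate([60, 0, 780]) cube([380, 60, 60]);
translate([60, 0, 1040]) cube([380, 60, 60]);
translate([60, 0, 1300]) cube([380, 60, 60]);
translate([60, 0, 1560]) cube([380, 60, 60]);
translate([440, 0, 0]) cube([60, 60, 1920]);
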